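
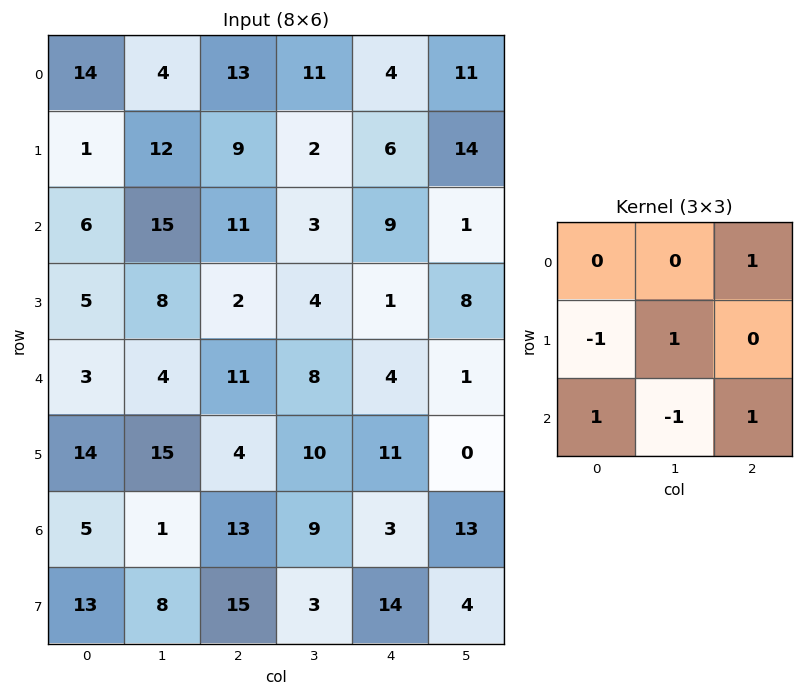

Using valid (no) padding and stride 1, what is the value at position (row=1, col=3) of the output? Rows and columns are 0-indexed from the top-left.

The receptive field on the input at this output position is [2 6 14 / 3 9 1 / 4 1 8]. Elementwise product with the kernel and sum: 14·1 + 3·-1 + 9·1 + 4·1 + 1·-1 + 8·1.

31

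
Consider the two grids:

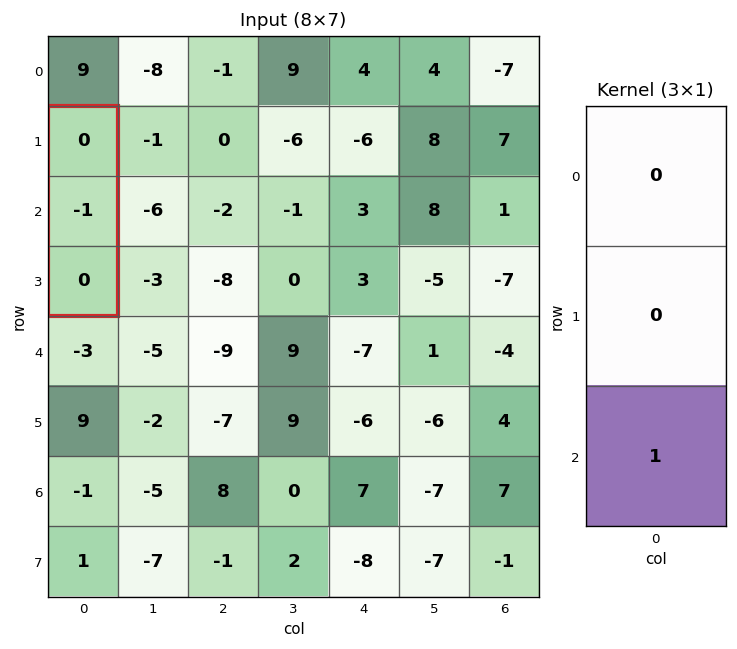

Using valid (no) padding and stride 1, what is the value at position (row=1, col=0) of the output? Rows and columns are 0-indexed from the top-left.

0

The receptive field on the input at this output position is [0 / -1 / 0]. Elementwise product with the kernel and sum: 0·1.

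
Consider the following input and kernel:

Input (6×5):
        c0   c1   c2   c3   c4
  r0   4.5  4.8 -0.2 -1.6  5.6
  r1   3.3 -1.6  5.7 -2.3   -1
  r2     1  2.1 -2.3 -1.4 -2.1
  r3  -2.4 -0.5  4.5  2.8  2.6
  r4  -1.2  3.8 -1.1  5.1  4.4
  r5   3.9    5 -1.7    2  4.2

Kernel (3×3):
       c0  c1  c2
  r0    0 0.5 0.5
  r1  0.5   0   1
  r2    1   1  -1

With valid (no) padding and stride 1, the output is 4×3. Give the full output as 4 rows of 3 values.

15.05 -2.8 2.25
-7.15 2.55 -0.2
6.9 -1.7 2.7
10.9 11.95 2.65

Output[0,0]: The receptive field on the input at this output position is [4.5 4.8 -0.2 / 3.3 -1.6 5.7 / 1 2.1 -2.3]. Elementwise product with the kernel and sum: 4.8·0.5 + -0.2·0.5 + 3.3·0.5 + 5.7·1 + 1·1 + 2.1·1 + -2.3·-1.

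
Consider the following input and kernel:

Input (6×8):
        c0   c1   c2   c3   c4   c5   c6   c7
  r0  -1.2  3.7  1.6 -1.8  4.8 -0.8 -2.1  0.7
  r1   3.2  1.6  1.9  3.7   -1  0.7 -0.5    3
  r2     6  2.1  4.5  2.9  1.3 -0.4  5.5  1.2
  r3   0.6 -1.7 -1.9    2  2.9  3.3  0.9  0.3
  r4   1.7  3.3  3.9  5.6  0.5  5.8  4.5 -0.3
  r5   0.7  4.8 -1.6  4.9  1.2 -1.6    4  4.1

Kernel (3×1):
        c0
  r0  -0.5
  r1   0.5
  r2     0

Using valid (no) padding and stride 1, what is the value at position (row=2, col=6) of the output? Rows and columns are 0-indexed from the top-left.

-2.3

The receptive field on the input at this output position is [5.5 / 0.9 / 4.5]. Elementwise product with the kernel and sum: 5.5·-0.5 + 0.9·0.5.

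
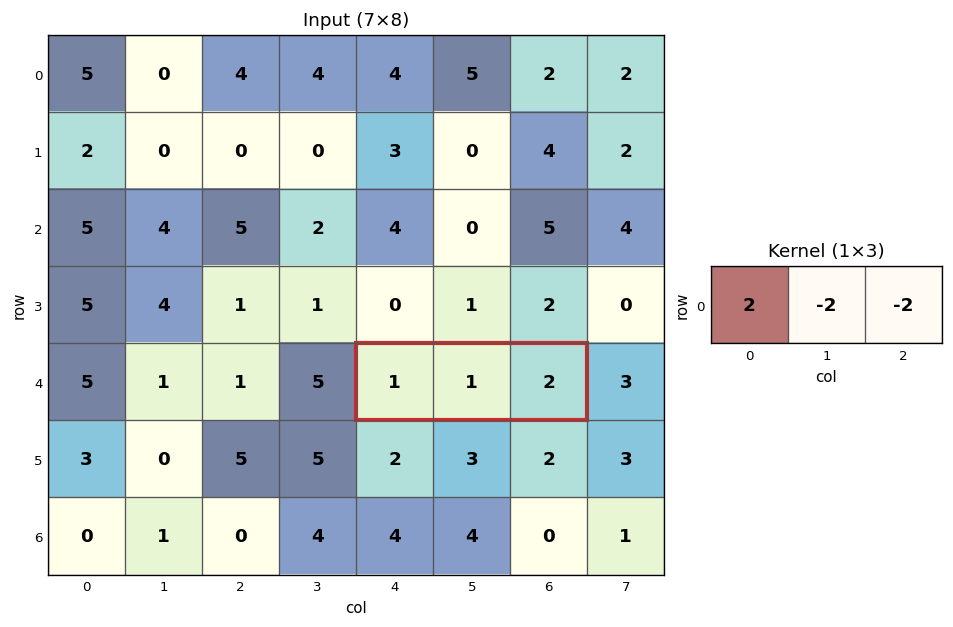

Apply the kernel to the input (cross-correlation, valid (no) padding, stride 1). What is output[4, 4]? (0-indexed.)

-4

The receptive field on the input at this output position is [1 1 2]. Elementwise product with the kernel and sum: 1·2 + 1·-2 + 2·-2.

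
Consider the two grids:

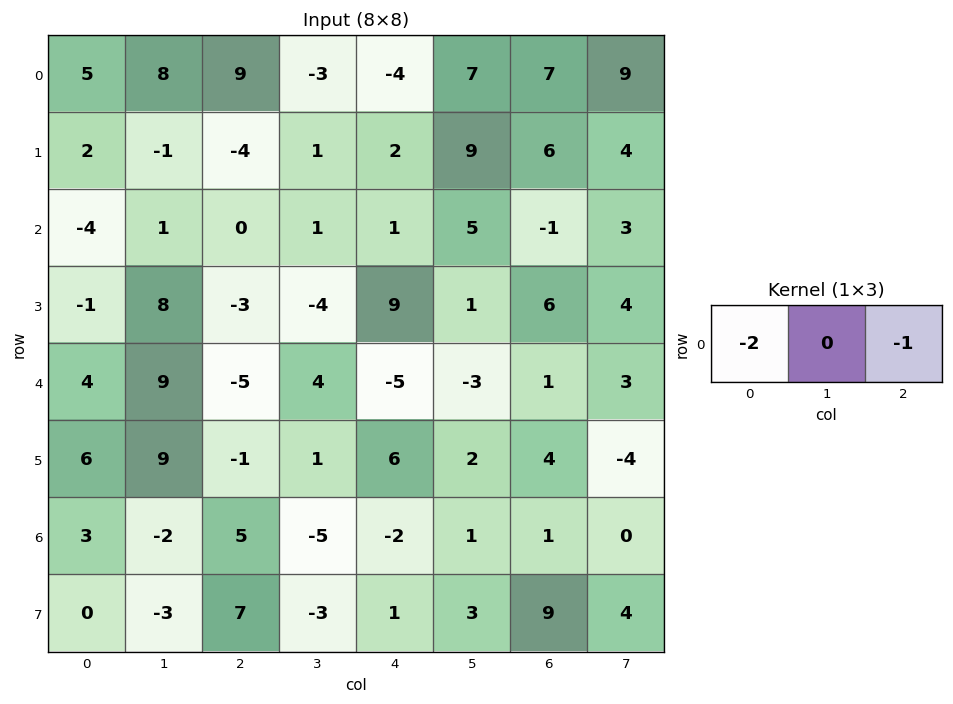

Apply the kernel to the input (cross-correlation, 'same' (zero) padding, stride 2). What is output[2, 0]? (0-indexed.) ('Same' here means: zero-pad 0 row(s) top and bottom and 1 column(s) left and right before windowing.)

The receptive field on the zero-padded input at this output position is [0 4 9]. Elementwise product with the kernel and sum: 0·-2 + 9·-1.

-9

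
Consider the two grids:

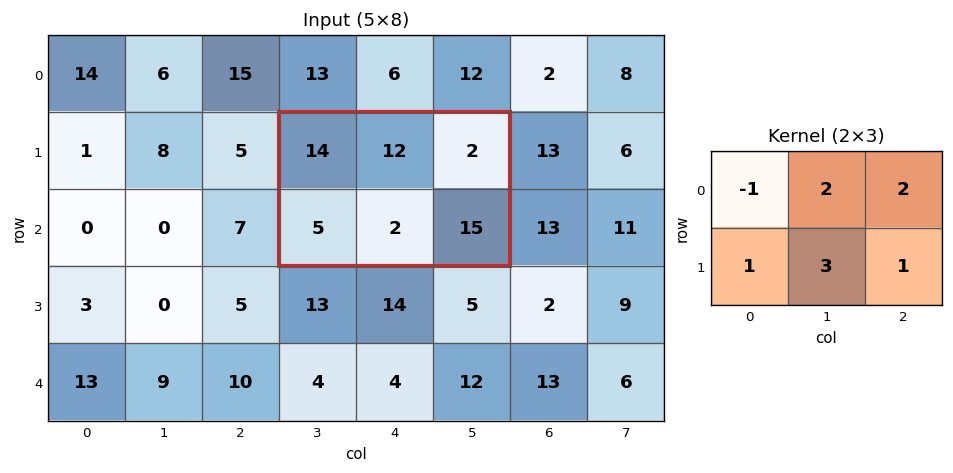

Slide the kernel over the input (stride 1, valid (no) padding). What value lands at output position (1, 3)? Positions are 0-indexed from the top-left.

The receptive field on the input at this output position is [14 12 2 / 5 2 15]. Elementwise product with the kernel and sum: 14·-1 + 12·2 + 2·2 + 5·1 + 2·3 + 15·1.

40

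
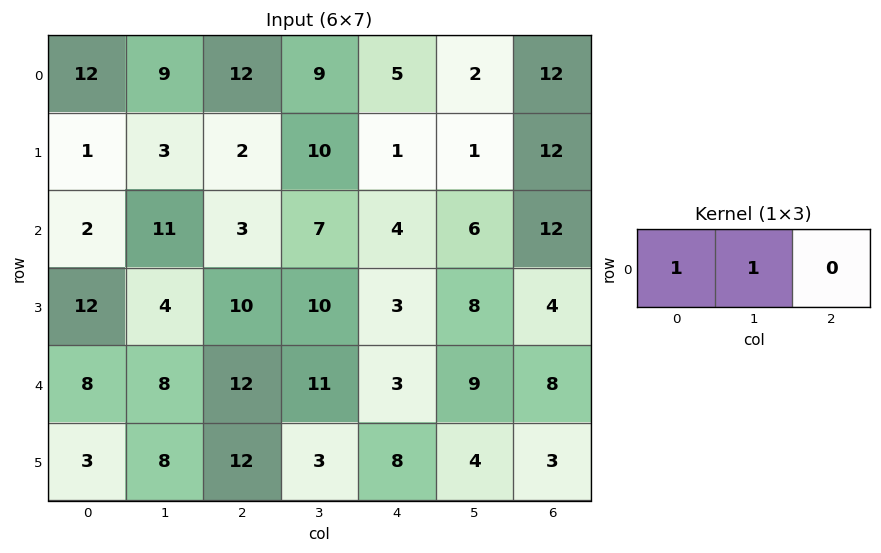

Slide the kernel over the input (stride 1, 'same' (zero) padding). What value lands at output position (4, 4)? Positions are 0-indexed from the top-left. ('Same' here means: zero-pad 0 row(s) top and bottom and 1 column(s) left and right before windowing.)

The receptive field on the zero-padded input at this output position is [11 3 9]. Elementwise product with the kernel and sum: 11·1 + 3·1.

14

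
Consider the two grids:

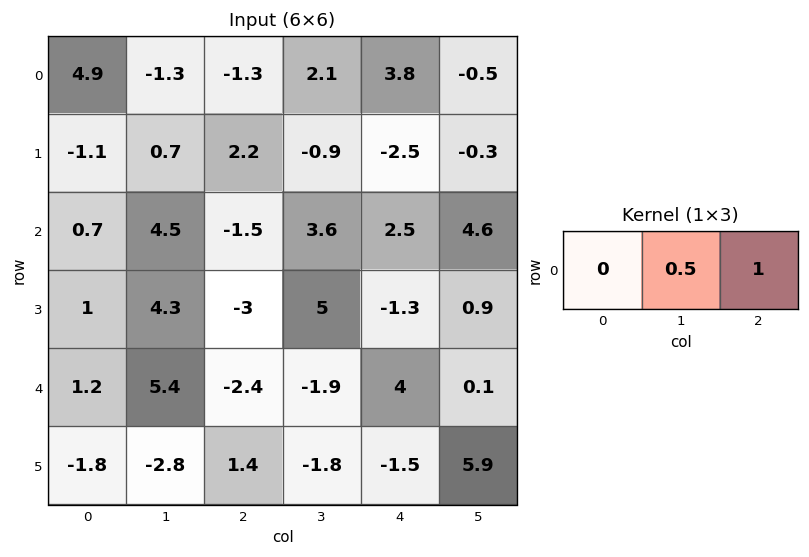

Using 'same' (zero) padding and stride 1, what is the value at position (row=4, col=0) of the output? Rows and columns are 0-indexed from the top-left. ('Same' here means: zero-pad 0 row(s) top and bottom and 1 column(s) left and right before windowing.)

The receptive field on the zero-padded input at this output position is [0 1.2 5.4]. Elementwise product with the kernel and sum: 1.2·0.5 + 5.4·1.

6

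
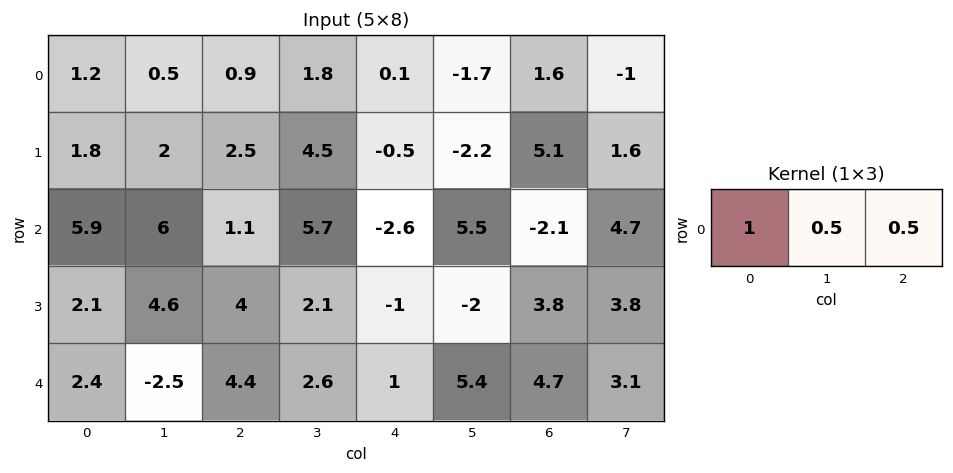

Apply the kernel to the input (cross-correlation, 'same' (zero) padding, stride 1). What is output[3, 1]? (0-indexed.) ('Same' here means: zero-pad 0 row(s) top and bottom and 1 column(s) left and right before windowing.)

6.4

The receptive field on the zero-padded input at this output position is [2.1 4.6 4]. Elementwise product with the kernel and sum: 2.1·1 + 4.6·0.5 + 4·0.5.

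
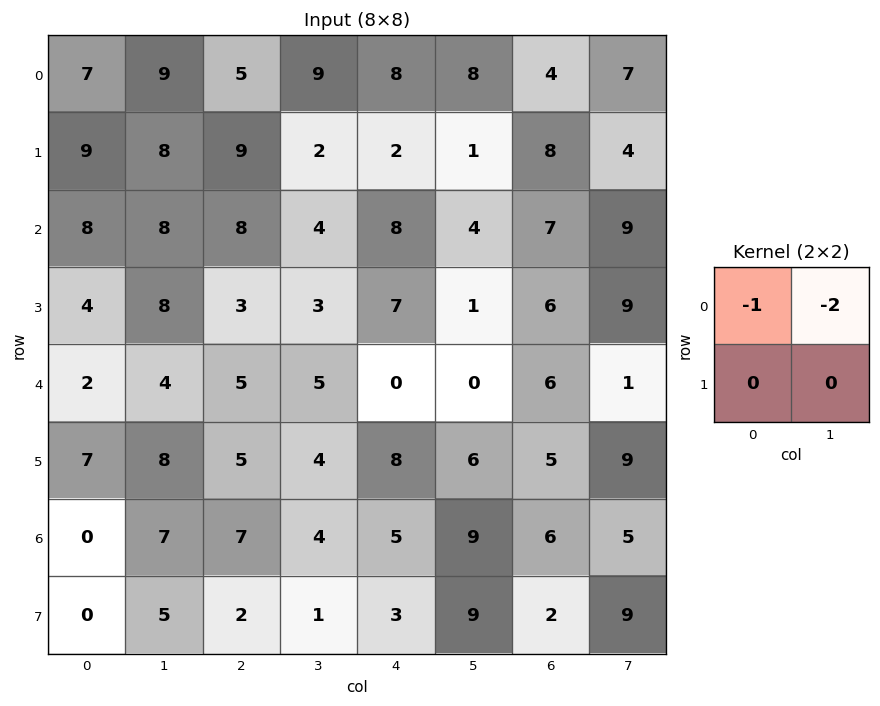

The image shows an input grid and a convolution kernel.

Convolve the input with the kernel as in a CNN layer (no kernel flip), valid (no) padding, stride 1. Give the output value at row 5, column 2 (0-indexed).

-13

The receptive field on the input at this output position is [5 4 / 7 4]. Elementwise product with the kernel and sum: 5·-1 + 4·-2.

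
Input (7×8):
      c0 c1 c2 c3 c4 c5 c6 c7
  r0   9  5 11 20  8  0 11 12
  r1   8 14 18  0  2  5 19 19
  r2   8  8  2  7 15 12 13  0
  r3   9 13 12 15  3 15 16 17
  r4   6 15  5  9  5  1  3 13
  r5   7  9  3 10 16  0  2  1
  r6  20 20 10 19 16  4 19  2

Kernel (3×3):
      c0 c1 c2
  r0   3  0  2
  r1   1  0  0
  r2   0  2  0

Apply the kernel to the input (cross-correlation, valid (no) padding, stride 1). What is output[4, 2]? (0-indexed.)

66

The receptive field on the input at this output position is [5 9 5 / 3 10 16 / 10 19 16]. Elementwise product with the kernel and sum: 5·3 + 5·2 + 3·1 + 19·2.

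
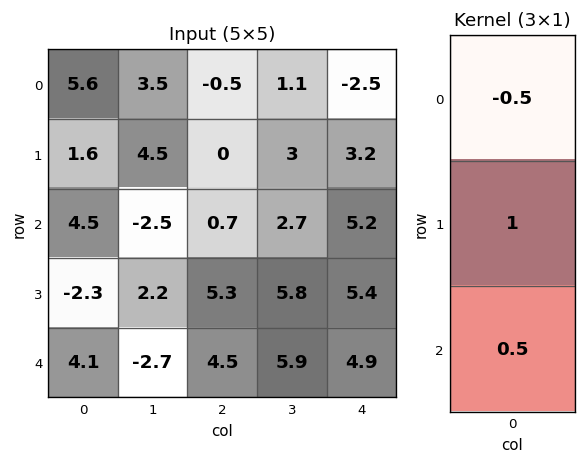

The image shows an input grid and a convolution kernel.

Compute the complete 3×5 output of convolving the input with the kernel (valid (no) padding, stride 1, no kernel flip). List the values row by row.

Output[0,0]: The receptive field on the input at this output position is [5.6 / 1.6 / 4.5]. Elementwise product with the kernel and sum: 5.6·-0.5 + 1.6·1 + 4.5·0.5.

1.05 1.5 0.6 3.8 7.05
2.55 -3.65 3.35 4.1 6.3
-2.5 2.1 7.2 7.4 5.25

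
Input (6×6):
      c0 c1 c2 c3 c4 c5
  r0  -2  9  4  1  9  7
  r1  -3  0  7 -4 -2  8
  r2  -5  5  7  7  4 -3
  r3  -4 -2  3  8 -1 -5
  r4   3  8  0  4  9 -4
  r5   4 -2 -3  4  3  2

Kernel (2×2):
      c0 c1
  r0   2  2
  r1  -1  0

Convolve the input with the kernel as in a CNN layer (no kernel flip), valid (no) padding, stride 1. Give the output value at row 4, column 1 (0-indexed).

The receptive field on the input at this output position is [8 0 / -2 -3]. Elementwise product with the kernel and sum: 8·2 + 0·2 + -2·-1.

18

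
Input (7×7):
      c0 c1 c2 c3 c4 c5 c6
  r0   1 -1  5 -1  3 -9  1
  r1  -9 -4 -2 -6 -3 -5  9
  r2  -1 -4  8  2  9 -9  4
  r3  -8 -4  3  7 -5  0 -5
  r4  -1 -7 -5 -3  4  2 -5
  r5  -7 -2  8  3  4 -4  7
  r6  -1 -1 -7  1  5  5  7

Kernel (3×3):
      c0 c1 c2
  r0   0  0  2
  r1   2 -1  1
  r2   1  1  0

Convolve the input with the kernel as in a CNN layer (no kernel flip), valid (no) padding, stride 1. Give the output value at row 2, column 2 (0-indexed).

The receptive field on the input at this output position is [8 2 9 / 3 7 -5 / -5 -3 4]. Elementwise product with the kernel and sum: 9·2 + 3·2 + 7·-1 + -5·1 + -5·1 + -3·1.

4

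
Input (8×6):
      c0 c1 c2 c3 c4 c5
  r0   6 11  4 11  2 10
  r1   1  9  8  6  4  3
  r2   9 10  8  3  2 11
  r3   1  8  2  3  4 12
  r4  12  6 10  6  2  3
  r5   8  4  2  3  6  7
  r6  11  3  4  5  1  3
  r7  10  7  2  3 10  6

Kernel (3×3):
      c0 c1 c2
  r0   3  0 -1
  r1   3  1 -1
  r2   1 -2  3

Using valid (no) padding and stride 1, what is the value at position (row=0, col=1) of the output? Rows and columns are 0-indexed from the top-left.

The receptive field on the input at this output position is [11 4 11 / 9 8 6 / 10 8 3]. Elementwise product with the kernel and sum: 11·3 + 11·-1 + 9·3 + 8·1 + 6·-1 + 10·1 + 8·-2 + 3·3.

54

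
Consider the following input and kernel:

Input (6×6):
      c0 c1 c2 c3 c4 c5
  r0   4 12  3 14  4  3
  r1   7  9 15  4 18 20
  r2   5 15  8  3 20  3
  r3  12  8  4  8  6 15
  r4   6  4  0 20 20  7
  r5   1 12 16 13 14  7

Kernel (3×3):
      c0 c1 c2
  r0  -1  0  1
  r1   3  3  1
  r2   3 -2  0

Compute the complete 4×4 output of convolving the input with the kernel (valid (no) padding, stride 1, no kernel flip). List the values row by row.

47 107 94 44
96 83 52 100
77 44 14 77
1 36 104 145

Output[0,0]: The receptive field on the input at this output position is [4 12 3 / 7 9 15 / 5 15 8]. Elementwise product with the kernel and sum: 4·-1 + 3·1 + 7·3 + 9·3 + 15·1 + 5·3 + 15·-2.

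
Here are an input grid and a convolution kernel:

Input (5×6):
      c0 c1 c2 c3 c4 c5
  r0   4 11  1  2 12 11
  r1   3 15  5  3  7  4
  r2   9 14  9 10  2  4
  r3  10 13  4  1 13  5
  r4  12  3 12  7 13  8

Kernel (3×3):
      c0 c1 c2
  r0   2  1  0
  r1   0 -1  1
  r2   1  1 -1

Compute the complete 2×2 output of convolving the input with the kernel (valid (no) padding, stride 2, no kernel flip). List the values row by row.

23 25
26 46

Output[0,0]: The receptive field on the input at this output position is [4 11 1 / 3 15 5 / 9 14 9]. Elementwise product with the kernel and sum: 4·2 + 11·1 + 15·-1 + 5·1 + 9·1 + 14·1 + 9·-1.
Output[0,1]: The receptive field on the input at this output position is [1 2 12 / 5 3 7 / 9 10 2]. Elementwise product with the kernel and sum: 1·2 + 2·1 + 3·-1 + 7·1 + 9·1 + 10·1 + 2·-1.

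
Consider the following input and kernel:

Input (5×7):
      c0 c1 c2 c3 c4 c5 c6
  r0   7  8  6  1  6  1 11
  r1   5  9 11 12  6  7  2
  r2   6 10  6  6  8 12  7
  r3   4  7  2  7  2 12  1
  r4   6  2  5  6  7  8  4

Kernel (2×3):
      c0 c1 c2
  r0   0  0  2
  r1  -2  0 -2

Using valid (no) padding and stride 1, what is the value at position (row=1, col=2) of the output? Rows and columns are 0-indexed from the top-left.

The receptive field on the input at this output position is [11 12 6 / 6 6 8]. Elementwise product with the kernel and sum: 6·2 + 6·-2 + 8·-2.

-16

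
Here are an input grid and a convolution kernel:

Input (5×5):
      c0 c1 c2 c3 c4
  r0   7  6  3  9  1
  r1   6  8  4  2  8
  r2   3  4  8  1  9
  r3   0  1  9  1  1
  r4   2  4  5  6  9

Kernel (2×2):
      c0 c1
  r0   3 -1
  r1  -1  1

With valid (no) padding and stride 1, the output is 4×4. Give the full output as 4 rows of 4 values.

Output[0,0]: The receptive field on the input at this output position is [7 6 / 6 8]. Elementwise product with the kernel and sum: 7·3 + 6·-1 + 6·-1 + 8·1.

17 11 -2 32
11 24 3 6
6 12 15 -6
1 -5 27 5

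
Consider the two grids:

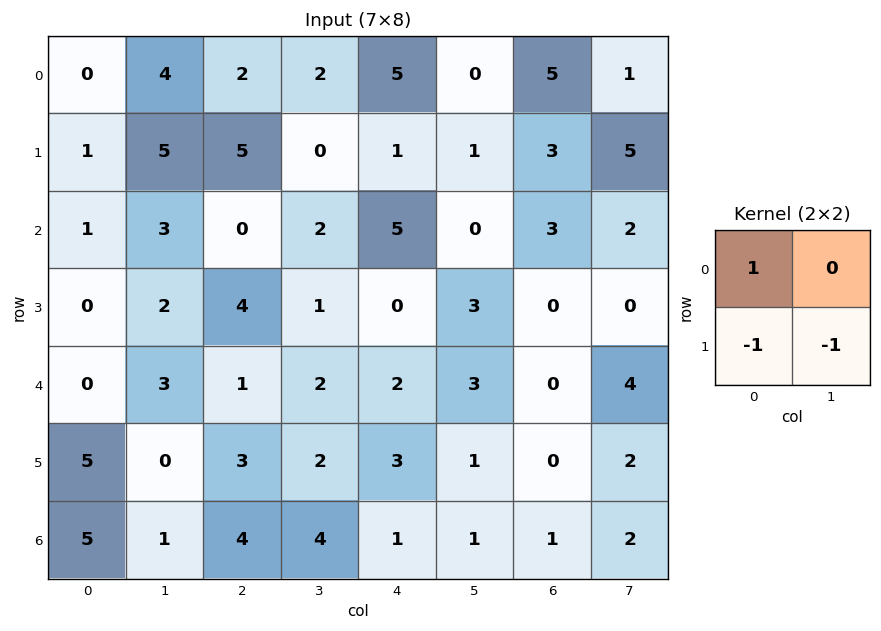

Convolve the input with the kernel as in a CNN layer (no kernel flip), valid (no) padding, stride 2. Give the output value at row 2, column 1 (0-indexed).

The receptive field on the input at this output position is [1 2 / 3 2]. Elementwise product with the kernel and sum: 1·1 + 3·-1 + 2·-1.

-4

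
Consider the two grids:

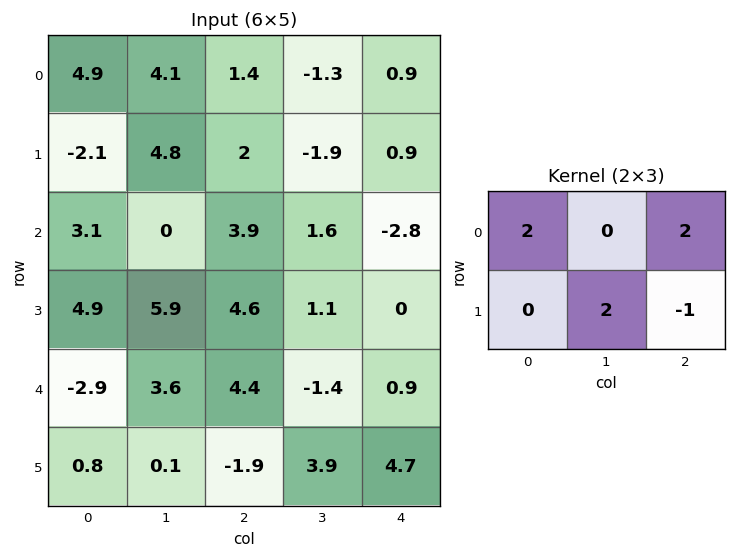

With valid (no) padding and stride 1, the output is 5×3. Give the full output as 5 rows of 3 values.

Output[0,0]: The receptive field on the input at this output position is [4.9 4.1 1.4 / -2.1 4.8 2]. Elementwise product with the kernel and sum: 4.9·2 + 1.4·2 + 4.8·2 + 2·-1.

20.2 11.5 -0.1
-4.1 12 11.8
21.2 11.3 4.4
21.8 24.2 5.5
5.1 -3.3 13.7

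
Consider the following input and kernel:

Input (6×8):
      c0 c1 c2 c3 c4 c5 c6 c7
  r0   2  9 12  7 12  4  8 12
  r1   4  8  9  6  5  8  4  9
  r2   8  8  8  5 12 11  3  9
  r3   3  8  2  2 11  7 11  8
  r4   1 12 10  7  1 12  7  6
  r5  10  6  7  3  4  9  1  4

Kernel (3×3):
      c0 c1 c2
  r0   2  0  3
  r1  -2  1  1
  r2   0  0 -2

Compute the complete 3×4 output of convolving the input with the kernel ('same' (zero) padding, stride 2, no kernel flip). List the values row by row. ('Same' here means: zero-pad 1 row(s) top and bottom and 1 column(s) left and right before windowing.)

-5 -11 -14 -6
24 27 35 17
25 9 6 19

Output[0,0]: The receptive field on the zero-padded input at this output position is [0 0 0 / 0 2 9 / 0 4 8]. Elementwise product with the kernel and sum: 0·2 + 0·3 + 0·-2 + 2·1 + 9·1 + 8·-2.
Output[0,1]: The receptive field on the zero-padded input at this output position is [0 0 0 / 9 12 7 / 8 9 6]. Elementwise product with the kernel and sum: 0·2 + 0·3 + 9·-2 + 12·1 + 7·1 + 6·-2.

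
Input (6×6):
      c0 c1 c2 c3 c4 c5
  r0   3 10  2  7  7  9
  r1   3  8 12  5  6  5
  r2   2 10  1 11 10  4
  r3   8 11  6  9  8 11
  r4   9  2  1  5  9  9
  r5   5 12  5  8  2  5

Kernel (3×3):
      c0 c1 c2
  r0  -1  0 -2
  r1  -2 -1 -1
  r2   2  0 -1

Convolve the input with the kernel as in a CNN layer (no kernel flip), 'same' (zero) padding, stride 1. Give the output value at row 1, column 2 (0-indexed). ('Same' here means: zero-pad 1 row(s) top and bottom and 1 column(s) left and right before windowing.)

The receptive field on the zero-padded input at this output position is [10 2 7 / 8 12 5 / 10 1 11]. Elementwise product with the kernel and sum: 10·-1 + 7·-2 + 8·-2 + 12·-1 + 5·-1 + 10·2 + 11·-1.

-48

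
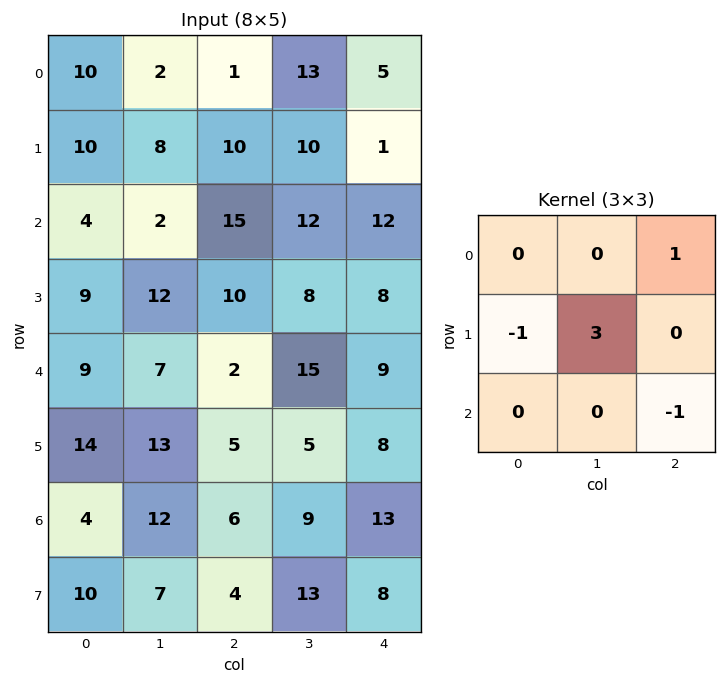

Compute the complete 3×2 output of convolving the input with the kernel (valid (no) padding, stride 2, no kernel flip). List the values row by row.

Output[0,0]: The receptive field on the input at this output position is [10 2 1 / 10 8 10 / 4 2 15]. Elementwise product with the kernel and sum: 1·1 + 10·-1 + 8·3 + 15·-1.

0 13
40 17
21 6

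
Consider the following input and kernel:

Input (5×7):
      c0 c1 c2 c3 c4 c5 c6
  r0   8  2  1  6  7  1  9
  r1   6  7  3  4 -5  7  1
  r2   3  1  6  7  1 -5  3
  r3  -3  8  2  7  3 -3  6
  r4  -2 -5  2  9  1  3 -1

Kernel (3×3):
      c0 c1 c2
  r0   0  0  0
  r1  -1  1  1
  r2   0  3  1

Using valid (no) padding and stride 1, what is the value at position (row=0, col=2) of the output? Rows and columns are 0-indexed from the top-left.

The receptive field on the input at this output position is [1 6 7 / 3 4 -5 / 6 7 1]. Elementwise product with the kernel and sum: 3·-1 + 4·1 + -5·1 + 7·3 + 1·1.

18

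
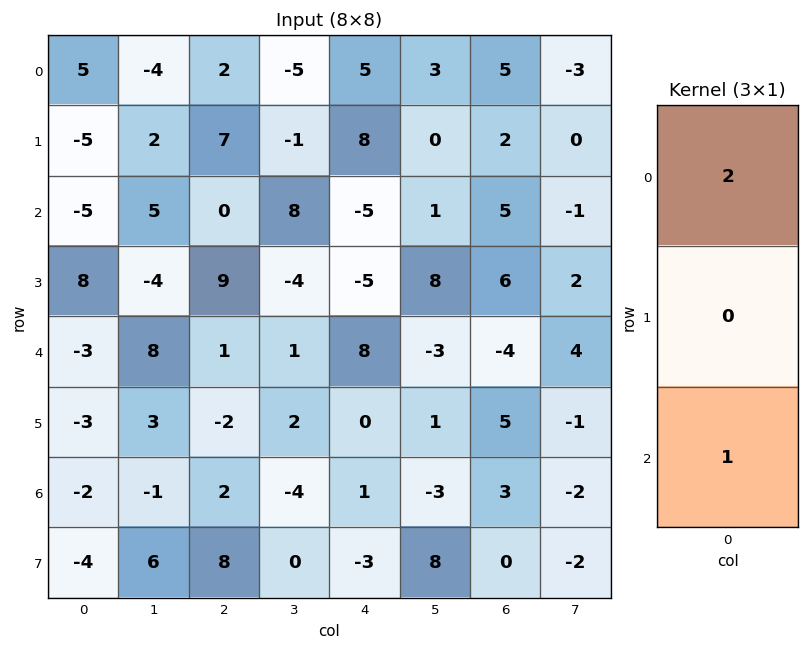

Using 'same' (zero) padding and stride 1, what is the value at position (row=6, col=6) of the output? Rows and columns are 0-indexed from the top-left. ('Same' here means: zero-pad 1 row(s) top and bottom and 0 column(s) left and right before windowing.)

10

The receptive field on the zero-padded input at this output position is [5 / 3 / 0]. Elementwise product with the kernel and sum: 5·2 + 0·1.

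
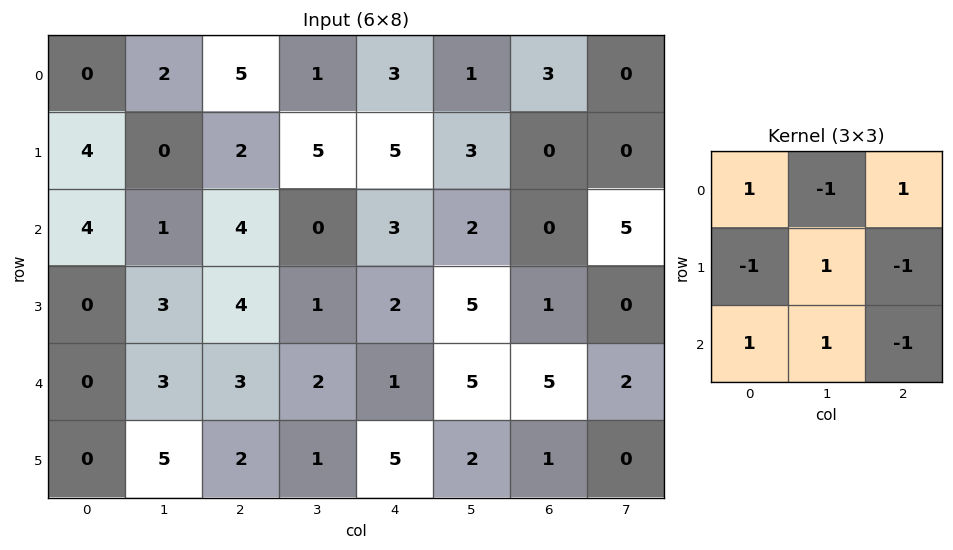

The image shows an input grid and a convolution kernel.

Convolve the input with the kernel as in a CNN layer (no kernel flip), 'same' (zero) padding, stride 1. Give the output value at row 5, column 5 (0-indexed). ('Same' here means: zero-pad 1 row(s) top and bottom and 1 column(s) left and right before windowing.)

-3

The receptive field on the zero-padded input at this output position is [1 5 5 / 5 2 1 / 0 0 0]. Elementwise product with the kernel and sum: 1·1 + 5·-1 + 5·1 + 5·-1 + 2·1 + 1·-1 + 0·1 + 0·1 + 0·-1.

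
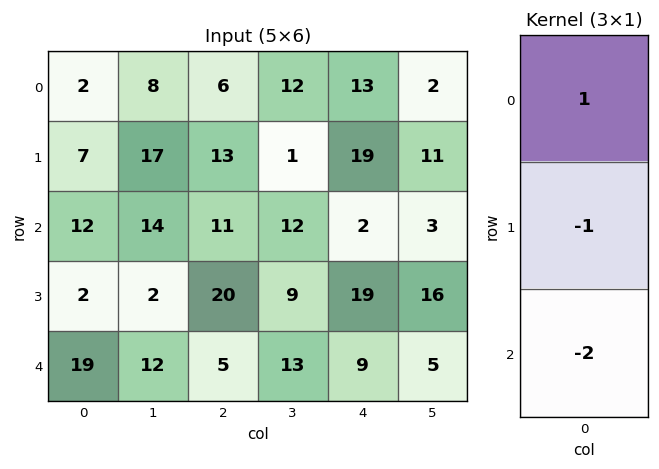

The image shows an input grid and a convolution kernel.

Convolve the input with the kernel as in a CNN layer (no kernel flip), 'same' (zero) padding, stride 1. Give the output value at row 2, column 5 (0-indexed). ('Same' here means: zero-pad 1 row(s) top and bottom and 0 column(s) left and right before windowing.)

-24

The receptive field on the zero-padded input at this output position is [11 / 3 / 16]. Elementwise product with the kernel and sum: 11·1 + 3·-1 + 16·-2.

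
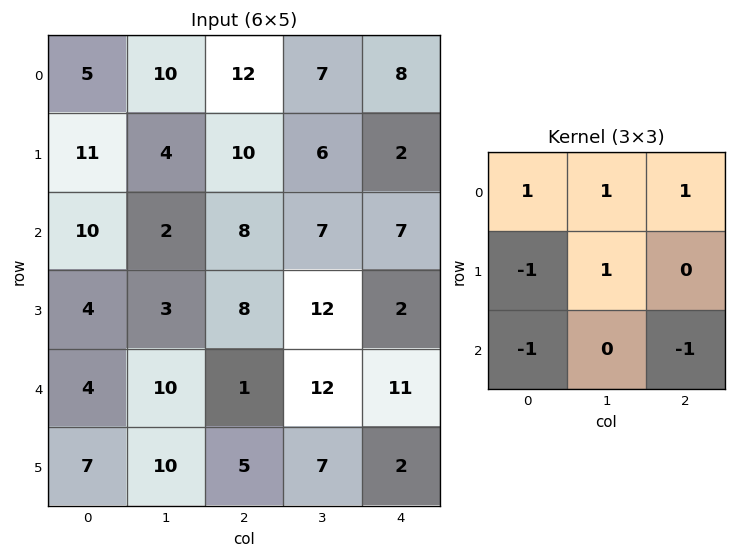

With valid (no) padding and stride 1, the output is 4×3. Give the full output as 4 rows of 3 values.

Output[0,0]: The receptive field on the input at this output position is [5 10 12 / 11 4 10 / 10 2 8]. Elementwise product with the kernel and sum: 5·1 + 10·1 + 12·1 + 11·-1 + 4·1 + 10·-1 + 8·-1.

2 26 8
5 11 7
14 0 14
9 -3 26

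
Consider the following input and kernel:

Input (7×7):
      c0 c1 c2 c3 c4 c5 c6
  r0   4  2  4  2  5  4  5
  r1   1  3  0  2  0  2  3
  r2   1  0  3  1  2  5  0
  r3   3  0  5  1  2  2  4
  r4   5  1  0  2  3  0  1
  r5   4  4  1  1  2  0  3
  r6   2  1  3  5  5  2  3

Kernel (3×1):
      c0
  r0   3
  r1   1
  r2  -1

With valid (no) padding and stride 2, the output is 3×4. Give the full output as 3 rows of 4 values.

12 9 13 18
1 14 5 3
17 -2 6 3

Output[0,0]: The receptive field on the input at this output position is [4 / 1 / 1]. Elementwise product with the kernel and sum: 4·3 + 1·1 + 1·-1.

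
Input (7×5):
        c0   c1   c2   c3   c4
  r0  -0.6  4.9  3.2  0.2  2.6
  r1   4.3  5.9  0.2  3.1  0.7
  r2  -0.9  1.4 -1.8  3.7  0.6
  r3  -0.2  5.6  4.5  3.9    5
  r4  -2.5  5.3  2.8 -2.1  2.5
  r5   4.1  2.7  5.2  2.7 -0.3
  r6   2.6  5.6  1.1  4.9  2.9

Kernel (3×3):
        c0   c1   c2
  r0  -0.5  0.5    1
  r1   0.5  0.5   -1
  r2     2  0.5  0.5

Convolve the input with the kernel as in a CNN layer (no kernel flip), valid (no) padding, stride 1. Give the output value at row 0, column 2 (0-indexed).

0.6

The receptive field on the input at this output position is [3.2 0.2 2.6 / 0.2 3.1 0.7 / -1.8 3.7 0.6]. Elementwise product with the kernel and sum: 3.2·-0.5 + 0.2·0.5 + 2.6·1 + 0.2·0.5 + 3.1·0.5 + 0.7·-1 + -1.8·2 + 3.7·0.5 + 0.6·0.5.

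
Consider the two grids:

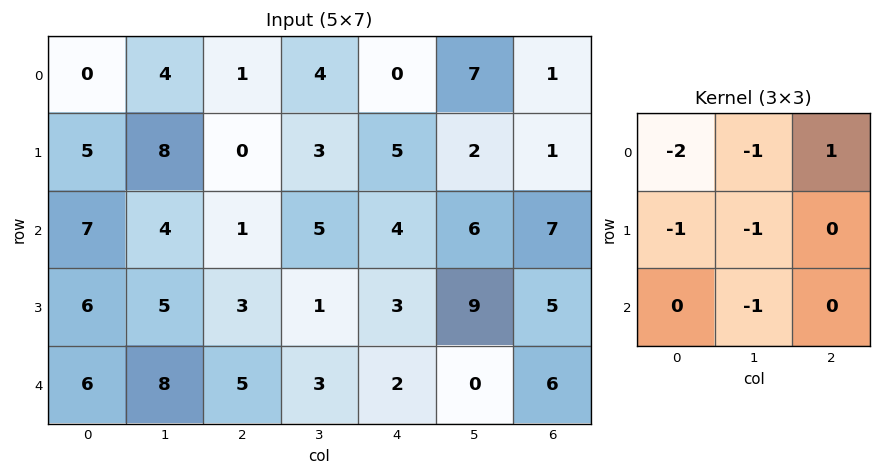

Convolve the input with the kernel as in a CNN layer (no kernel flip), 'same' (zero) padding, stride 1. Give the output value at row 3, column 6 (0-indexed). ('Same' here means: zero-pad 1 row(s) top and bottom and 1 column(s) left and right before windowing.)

-39

The receptive field on the zero-padded input at this output position is [6 7 0 / 9 5 0 / 0 6 0]. Elementwise product with the kernel and sum: 6·-2 + 7·-1 + 0·1 + 9·-1 + 5·-1 + 6·-1.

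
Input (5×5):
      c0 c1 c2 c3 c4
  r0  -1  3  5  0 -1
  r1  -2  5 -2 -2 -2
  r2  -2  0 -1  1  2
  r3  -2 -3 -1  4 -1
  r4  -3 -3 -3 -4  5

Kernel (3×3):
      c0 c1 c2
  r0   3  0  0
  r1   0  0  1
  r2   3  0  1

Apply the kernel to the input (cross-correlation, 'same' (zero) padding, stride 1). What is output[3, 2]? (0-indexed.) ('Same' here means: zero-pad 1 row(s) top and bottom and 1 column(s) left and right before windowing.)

The receptive field on the zero-padded input at this output position is [0 -1 1 / -3 -1 4 / -3 -3 -4]. Elementwise product with the kernel and sum: 0·3 + 4·1 + -3·3 + -4·1.

-9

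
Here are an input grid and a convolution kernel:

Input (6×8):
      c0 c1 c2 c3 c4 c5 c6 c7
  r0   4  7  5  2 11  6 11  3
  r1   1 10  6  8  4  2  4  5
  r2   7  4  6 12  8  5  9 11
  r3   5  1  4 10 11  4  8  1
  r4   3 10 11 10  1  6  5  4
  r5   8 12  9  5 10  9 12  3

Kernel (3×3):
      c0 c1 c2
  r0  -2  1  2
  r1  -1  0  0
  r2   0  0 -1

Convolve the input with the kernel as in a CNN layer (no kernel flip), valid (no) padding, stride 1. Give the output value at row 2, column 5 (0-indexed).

13

The receptive field on the input at this output position is [5 9 11 / 4 8 1 / 6 5 4]. Elementwise product with the kernel and sum: 5·-2 + 9·1 + 11·2 + 4·-1 + 4·-1.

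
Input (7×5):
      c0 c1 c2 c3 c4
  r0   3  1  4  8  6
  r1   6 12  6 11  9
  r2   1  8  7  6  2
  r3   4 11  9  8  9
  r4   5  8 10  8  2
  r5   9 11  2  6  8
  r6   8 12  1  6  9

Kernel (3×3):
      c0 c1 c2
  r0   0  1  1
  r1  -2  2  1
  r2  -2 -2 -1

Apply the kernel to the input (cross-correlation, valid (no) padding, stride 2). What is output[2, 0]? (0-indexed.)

-17

The receptive field on the input at this output position is [5 8 10 / 9 11 2 / 8 12 1]. Elementwise product with the kernel and sum: 8·1 + 10·1 + 9·-2 + 11·2 + 2·1 + 8·-2 + 12·-2 + 1·-1.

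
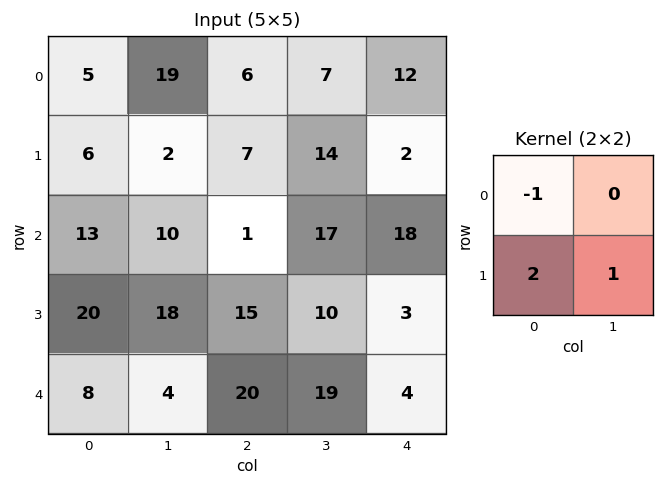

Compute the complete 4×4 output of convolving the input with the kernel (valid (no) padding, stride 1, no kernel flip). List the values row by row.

9 -8 22 23
30 19 12 38
45 41 39 6
0 10 44 32

Output[0,0]: The receptive field on the input at this output position is [5 19 / 6 2]. Elementwise product with the kernel and sum: 5·-1 + 6·2 + 2·1.
Output[0,1]: The receptive field on the input at this output position is [19 6 / 2 7]. Elementwise product with the kernel and sum: 19·-1 + 2·2 + 7·1.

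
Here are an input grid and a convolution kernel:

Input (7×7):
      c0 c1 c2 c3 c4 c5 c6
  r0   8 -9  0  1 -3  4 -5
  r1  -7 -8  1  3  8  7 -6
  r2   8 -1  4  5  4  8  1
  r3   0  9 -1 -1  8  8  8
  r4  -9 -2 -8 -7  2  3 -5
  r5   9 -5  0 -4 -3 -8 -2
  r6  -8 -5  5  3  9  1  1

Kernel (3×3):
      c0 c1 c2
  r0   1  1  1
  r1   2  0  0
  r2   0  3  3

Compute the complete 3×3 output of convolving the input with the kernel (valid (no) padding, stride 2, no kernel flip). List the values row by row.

-6 27 39
-19 -4 23
-1 23 0

Output[0,0]: The receptive field on the input at this output position is [8 -9 0 / -7 -8 1 / 8 -1 4]. Elementwise product with the kernel and sum: 8·1 + -9·1 + 0·1 + -7·2 + -1·3 + 4·3.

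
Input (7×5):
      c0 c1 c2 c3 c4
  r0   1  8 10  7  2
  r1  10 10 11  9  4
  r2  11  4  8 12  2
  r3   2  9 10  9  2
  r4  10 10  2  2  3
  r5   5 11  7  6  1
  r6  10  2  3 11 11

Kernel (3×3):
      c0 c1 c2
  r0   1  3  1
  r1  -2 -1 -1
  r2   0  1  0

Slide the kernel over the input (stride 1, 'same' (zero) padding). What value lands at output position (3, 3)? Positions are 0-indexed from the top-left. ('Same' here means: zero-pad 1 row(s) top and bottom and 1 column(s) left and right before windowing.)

The receptive field on the zero-padded input at this output position is [8 12 2 / 10 9 2 / 2 2 3]. Elementwise product with the kernel and sum: 8·1 + 12·3 + 2·1 + 10·-2 + 9·-1 + 2·-1 + 2·1.

17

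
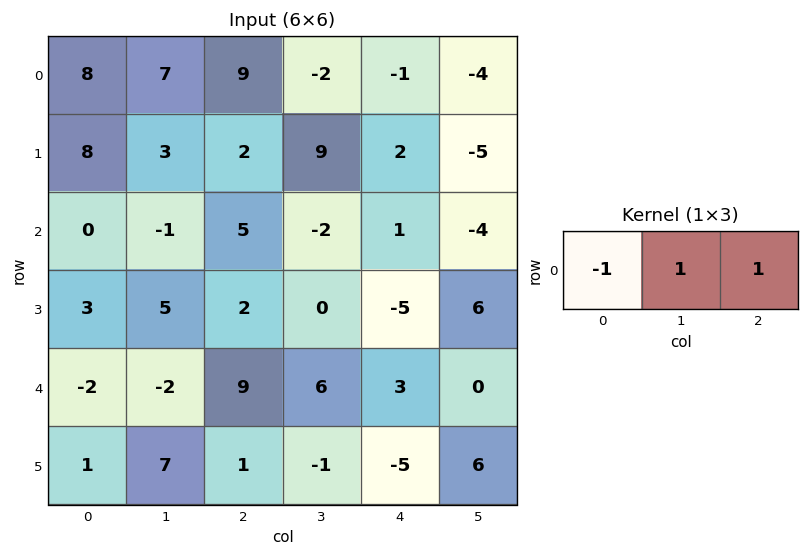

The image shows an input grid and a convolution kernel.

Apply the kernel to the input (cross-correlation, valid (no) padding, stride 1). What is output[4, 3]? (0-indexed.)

-3

The receptive field on the input at this output position is [6 3 0]. Elementwise product with the kernel and sum: 6·-1 + 3·1 + 0·1.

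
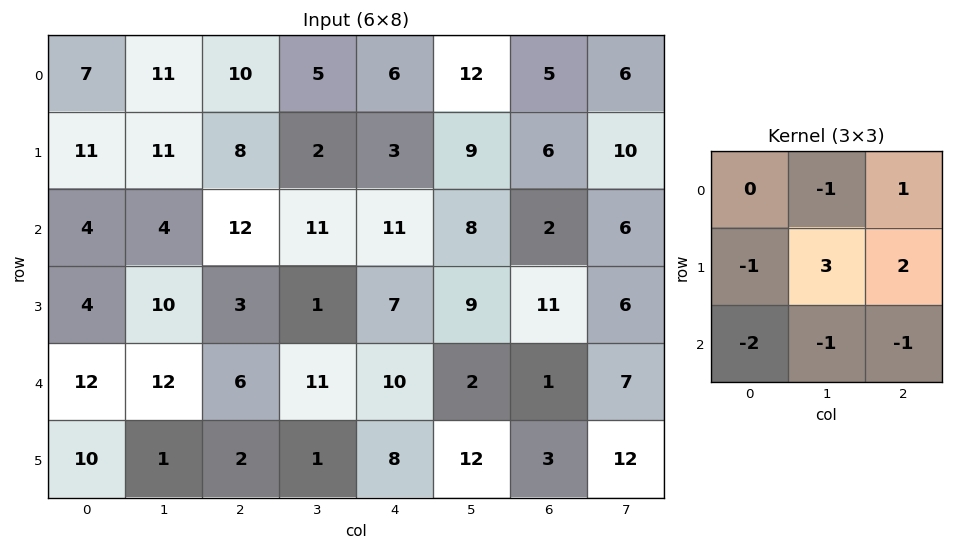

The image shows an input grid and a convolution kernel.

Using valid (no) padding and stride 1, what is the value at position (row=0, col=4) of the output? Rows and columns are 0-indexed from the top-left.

The receptive field on the input at this output position is [6 12 5 / 3 9 6 / 11 8 2]. Elementwise product with the kernel and sum: 12·-1 + 5·1 + 3·-1 + 9·3 + 6·2 + 11·-2 + 8·-1 + 2·-1.

-3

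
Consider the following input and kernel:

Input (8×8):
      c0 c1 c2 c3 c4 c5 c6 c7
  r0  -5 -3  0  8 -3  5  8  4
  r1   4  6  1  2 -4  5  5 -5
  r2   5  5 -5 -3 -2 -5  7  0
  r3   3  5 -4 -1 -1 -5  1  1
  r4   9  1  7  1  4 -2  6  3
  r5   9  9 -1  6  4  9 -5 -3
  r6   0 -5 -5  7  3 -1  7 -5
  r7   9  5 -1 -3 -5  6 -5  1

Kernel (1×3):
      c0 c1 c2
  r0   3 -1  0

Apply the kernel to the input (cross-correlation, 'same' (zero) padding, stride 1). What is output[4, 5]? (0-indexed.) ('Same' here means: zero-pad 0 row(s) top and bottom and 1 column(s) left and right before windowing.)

14

The receptive field on the zero-padded input at this output position is [4 -2 6]. Elementwise product with the kernel and sum: 4·3 + -2·-1.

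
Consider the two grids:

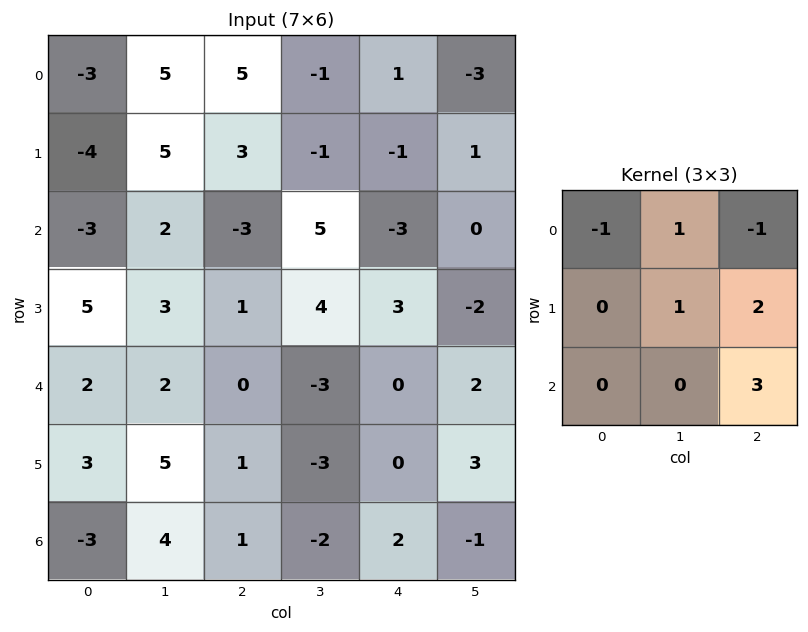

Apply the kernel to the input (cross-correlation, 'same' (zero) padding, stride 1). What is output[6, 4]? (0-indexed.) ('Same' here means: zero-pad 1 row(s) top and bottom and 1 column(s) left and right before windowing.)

The receptive field on the zero-padded input at this output position is [-3 0 3 / -2 2 -1 / 0 0 0]. Elementwise product with the kernel and sum: -3·-1 + 0·1 + 3·-1 + 2·1 + -1·2 + 0·3.

0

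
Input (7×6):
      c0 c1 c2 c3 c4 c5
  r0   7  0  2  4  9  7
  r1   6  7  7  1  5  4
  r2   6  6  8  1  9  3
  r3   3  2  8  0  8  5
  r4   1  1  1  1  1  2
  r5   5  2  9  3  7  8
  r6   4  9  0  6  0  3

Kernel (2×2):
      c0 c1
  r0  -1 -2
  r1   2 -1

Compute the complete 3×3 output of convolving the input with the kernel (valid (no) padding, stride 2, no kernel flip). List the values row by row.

-2 3 -17
-14 6 -4
5 12 1

Output[0,0]: The receptive field on the input at this output position is [7 0 / 6 7]. Elementwise product with the kernel and sum: 7·-1 + 0·-2 + 6·2 + 7·-1.
Output[0,1]: The receptive field on the input at this output position is [2 4 / 7 1]. Elementwise product with the kernel and sum: 2·-1 + 4·-2 + 7·2 + 1·-1.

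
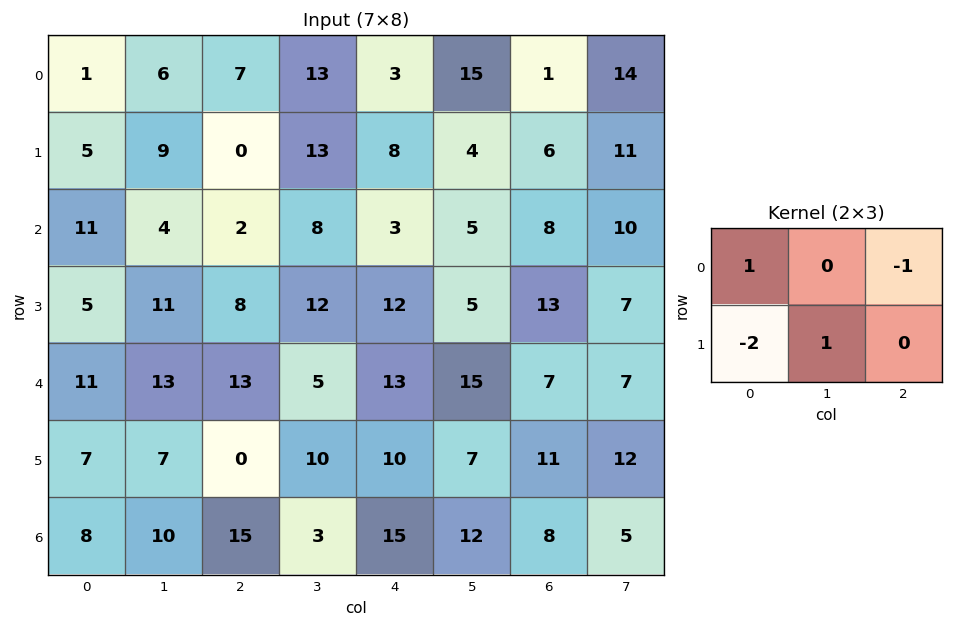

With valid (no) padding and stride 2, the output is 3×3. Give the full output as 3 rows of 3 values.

Output[0,0]: The receptive field on the input at this output position is [1 6 7 / 5 9 0]. Elementwise product with the kernel and sum: 1·1 + 7·-1 + 5·-2 + 9·1.
Output[0,1]: The receptive field on the input at this output position is [7 13 3 / 0 13 8]. Elementwise product with the kernel and sum: 7·1 + 3·-1 + 0·-2 + 13·1.

-7 17 -10
10 -5 -24
-9 10 -7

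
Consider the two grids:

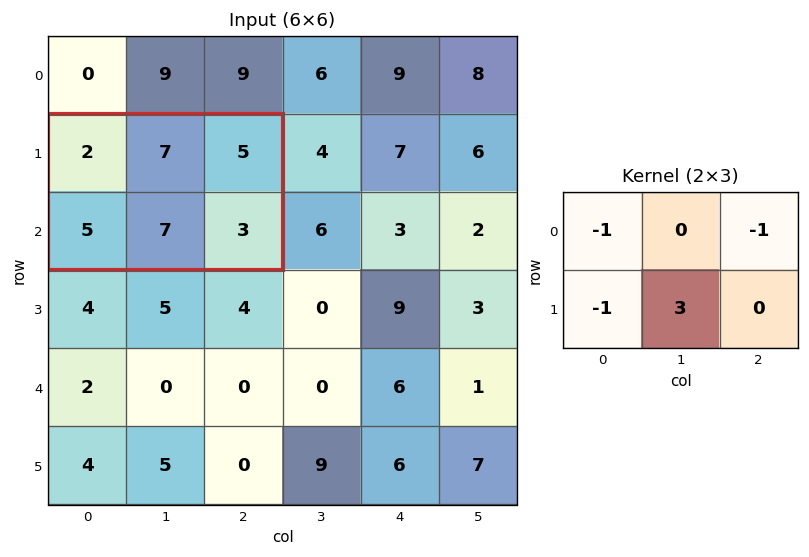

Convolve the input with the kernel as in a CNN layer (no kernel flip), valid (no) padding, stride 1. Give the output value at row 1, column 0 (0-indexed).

9

The receptive field on the input at this output position is [2 7 5 / 5 7 3]. Elementwise product with the kernel and sum: 2·-1 + 5·-1 + 5·-1 + 7·3.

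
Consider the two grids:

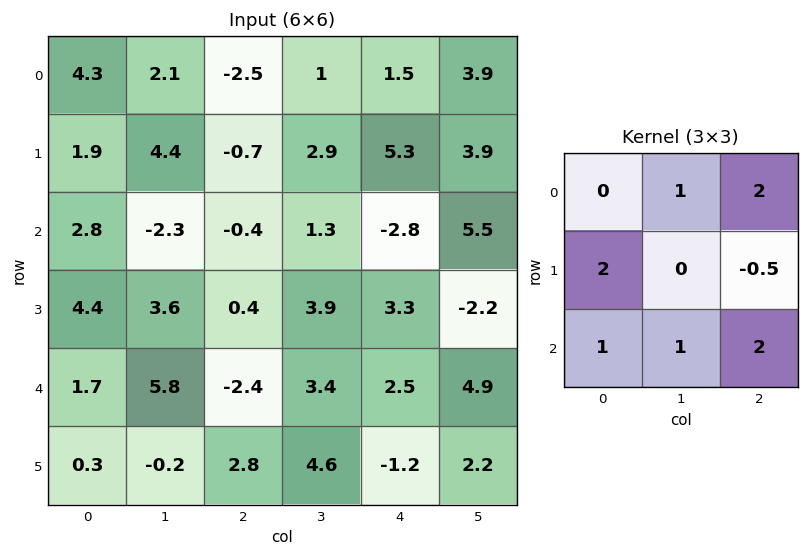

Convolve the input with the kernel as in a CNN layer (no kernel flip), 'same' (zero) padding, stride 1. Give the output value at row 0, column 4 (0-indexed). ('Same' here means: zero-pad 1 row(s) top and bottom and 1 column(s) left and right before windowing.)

16.05

The receptive field on the zero-padded input at this output position is [0 0 0 / 1 1.5 3.9 / 2.9 5.3 3.9]. Elementwise product with the kernel and sum: 0·1 + 0·2 + 1·2 + 3.9·-0.5 + 2.9·1 + 5.3·1 + 3.9·2.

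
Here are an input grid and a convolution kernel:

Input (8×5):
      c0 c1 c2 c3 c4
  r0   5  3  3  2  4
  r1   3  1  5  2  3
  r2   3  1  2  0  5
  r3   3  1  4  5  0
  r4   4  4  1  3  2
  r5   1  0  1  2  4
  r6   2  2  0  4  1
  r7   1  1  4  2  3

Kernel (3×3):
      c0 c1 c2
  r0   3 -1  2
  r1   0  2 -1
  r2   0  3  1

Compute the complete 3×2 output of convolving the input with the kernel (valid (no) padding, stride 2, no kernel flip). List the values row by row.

20 21
23 37
15 17

Output[0,0]: The receptive field on the input at this output position is [5 3 3 / 3 1 5 / 3 1 2]. Elementwise product with the kernel and sum: 5·3 + 3·-1 + 3·2 + 1·2 + 5·-1 + 1·3 + 2·1.
Output[0,1]: The receptive field on the input at this output position is [3 2 4 / 5 2 3 / 2 0 5]. Elementwise product with the kernel and sum: 3·3 + 2·-1 + 4·2 + 2·2 + 3·-1 + 0·3 + 5·1.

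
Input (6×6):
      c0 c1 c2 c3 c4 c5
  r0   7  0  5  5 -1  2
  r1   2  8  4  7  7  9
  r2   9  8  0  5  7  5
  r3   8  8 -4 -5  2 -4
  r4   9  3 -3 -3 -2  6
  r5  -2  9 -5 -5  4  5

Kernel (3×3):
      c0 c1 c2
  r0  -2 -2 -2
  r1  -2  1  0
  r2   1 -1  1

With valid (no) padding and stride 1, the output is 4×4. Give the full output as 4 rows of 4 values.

Output[0,0]: The receptive field on the input at this output position is [7 0 5 / 2 8 4 / 9 8 0]. Elementwise product with the kernel and sum: 7·-2 + 0·-2 + 5·-2 + 2·-2 + 8·1 + 9·1 + 8·-1 + 0·1.
Output[0,1]: The receptive field on the input at this output position is [0 5 5 / 8 4 7 / 8 0 5]. Elementwise product with the kernel and sum: 0·-2 + 5·-2 + 5·-2 + 8·-2 + 4·1 + 8·1 + 0·-1 + 5·1.

-19 -19 -17 -16
-42 -47 -28 -60
-39 -43 -23 -17
-55 2 21 14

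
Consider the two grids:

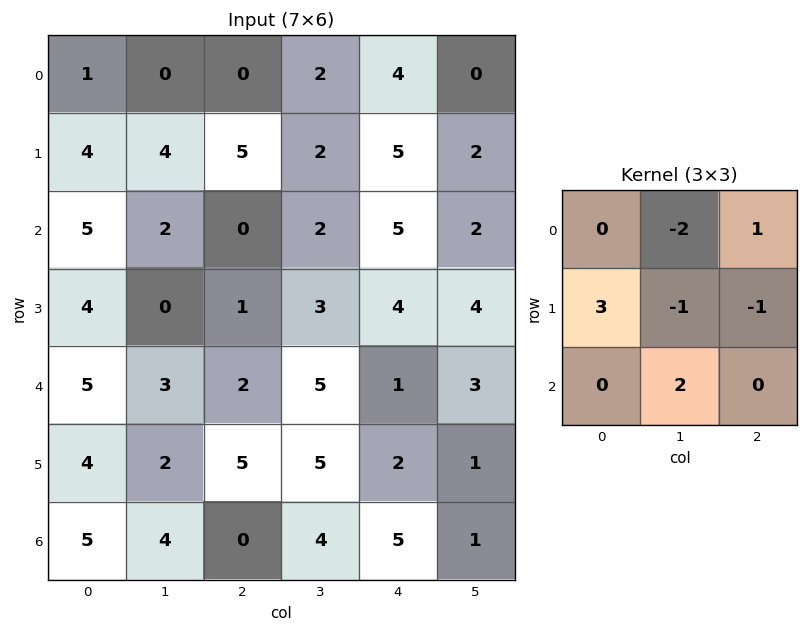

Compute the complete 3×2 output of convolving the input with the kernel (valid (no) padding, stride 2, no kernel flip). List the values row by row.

Output[0,0]: The receptive field on the input at this output position is [1 0 0 / 4 4 5 / 5 2 0]. Elementwise product with the kernel and sum: 0·-2 + 0·1 + 4·3 + 4·-1 + 5·-1 + 2·2.

7 12
13 7
9 7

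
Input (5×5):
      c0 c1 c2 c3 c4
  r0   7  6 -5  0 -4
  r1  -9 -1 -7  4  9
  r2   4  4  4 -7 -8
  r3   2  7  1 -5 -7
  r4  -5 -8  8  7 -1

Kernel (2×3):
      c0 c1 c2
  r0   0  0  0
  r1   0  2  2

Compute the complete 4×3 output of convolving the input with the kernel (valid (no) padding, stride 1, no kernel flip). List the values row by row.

Output[0,0]: The receptive field on the input at this output position is [7 6 -5 / -9 -1 -7]. Elementwise product with the kernel and sum: -1·2 + -7·2.

-16 -6 26
16 -6 -30
16 -8 -24
0 30 12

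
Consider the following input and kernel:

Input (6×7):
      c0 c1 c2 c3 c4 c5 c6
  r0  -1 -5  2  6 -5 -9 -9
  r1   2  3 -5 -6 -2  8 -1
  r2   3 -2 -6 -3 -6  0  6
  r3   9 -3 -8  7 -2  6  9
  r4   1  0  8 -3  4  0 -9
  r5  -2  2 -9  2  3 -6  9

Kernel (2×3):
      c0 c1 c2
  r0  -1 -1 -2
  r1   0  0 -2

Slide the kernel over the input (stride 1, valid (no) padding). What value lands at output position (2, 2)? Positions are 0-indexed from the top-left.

The receptive field on the input at this output position is [-6 -3 -6 / -8 7 -2]. Elementwise product with the kernel and sum: -6·-1 + -3·-1 + -6·-2 + -2·-2.

25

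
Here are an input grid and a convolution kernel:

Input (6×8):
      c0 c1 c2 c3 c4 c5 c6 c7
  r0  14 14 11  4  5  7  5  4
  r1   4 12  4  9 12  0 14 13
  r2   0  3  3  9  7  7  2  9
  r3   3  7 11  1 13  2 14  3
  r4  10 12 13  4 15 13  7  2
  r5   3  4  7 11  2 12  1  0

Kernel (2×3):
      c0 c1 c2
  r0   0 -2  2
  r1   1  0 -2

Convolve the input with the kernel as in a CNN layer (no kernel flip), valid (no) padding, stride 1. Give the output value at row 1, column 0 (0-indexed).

The receptive field on the input at this output position is [4 12 4 / 0 3 3]. Elementwise product with the kernel and sum: 12·-2 + 4·2 + 0·1 + 3·-2.

-22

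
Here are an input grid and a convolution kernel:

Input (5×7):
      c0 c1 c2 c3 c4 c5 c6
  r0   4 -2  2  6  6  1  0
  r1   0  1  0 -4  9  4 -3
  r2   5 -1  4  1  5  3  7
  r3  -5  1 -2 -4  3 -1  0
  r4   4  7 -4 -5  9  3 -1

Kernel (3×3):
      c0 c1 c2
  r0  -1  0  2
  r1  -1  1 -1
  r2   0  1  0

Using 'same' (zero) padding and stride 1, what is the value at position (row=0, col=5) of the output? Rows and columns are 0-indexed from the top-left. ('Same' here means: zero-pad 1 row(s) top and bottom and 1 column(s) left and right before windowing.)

The receptive field on the zero-padded input at this output position is [0 0 0 / 6 1 0 / 9 4 -3]. Elementwise product with the kernel and sum: 0·-1 + 0·2 + 6·-1 + 1·1 + 0·-1 + 4·1.

-1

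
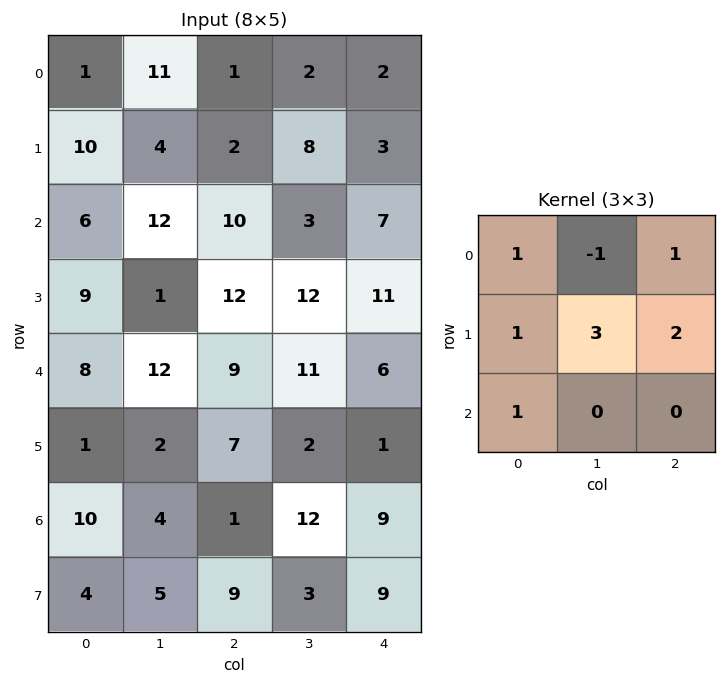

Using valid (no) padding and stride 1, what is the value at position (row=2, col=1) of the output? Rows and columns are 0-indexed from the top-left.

78

The receptive field on the input at this output position is [12 10 3 / 1 12 12 / 12 9 11]. Elementwise product with the kernel and sum: 12·1 + 10·-1 + 3·1 + 1·1 + 12·3 + 12·2 + 12·1.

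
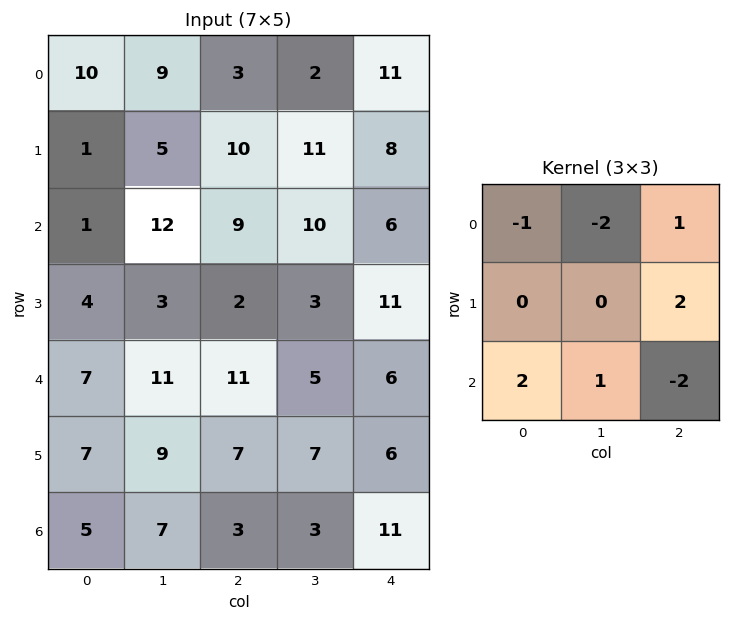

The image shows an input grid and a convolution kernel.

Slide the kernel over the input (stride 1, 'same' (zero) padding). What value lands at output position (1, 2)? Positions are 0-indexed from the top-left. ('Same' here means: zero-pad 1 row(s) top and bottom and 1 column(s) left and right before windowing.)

The receptive field on the zero-padded input at this output position is [9 3 2 / 5 10 11 / 12 9 10]. Elementwise product with the kernel and sum: 9·-1 + 3·-2 + 2·1 + 11·2 + 12·2 + 9·1 + 10·-2.

22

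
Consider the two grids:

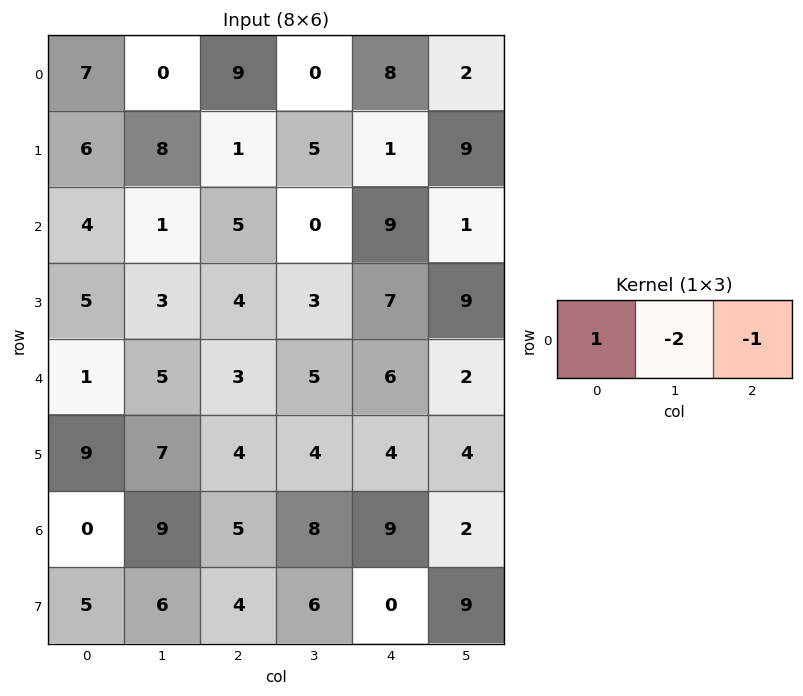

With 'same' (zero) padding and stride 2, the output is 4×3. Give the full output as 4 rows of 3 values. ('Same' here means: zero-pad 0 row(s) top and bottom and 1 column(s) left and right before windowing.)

-14 -18 -18
-9 -9 -19
-7 -6 -9
-9 -9 -12

Output[0,0]: The receptive field on the zero-padded input at this output position is [0 7 0]. Elementwise product with the kernel and sum: 0·1 + 7·-2 + 0·-1.
Output[0,1]: The receptive field on the zero-padded input at this output position is [0 9 0]. Elementwise product with the kernel and sum: 0·1 + 9·-2 + 0·-1.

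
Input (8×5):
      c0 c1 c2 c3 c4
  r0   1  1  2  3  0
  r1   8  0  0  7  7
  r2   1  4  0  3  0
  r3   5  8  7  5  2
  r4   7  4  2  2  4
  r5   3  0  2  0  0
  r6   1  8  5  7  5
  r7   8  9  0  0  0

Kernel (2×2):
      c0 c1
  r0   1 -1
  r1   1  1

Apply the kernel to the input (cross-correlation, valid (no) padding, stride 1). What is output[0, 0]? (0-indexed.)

The receptive field on the input at this output position is [1 1 / 8 0]. Elementwise product with the kernel and sum: 1·1 + 1·-1 + 8·1 + 0·1.

8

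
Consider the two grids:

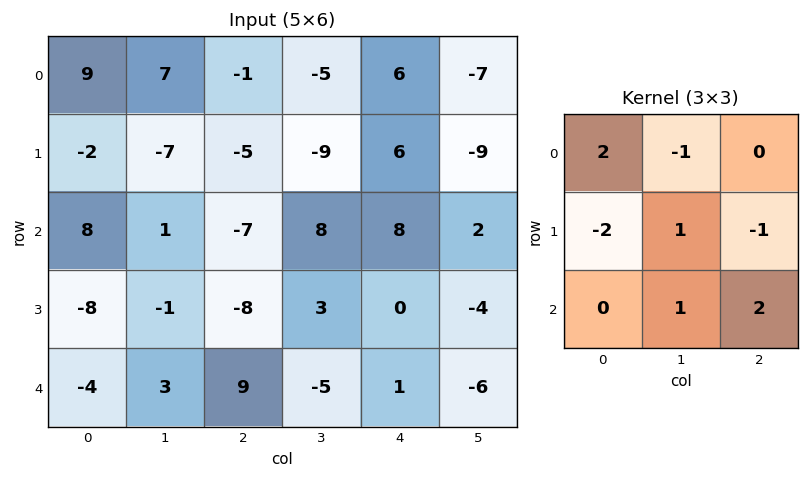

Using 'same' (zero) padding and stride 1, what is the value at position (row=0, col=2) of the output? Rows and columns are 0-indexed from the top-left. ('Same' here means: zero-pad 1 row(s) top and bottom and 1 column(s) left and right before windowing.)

The receptive field on the zero-padded input at this output position is [0 0 0 / 7 -1 -5 / -7 -5 -9]. Elementwise product with the kernel and sum: 0·2 + 0·-1 + 7·-2 + -1·1 + -5·-1 + -5·1 + -9·2.

-33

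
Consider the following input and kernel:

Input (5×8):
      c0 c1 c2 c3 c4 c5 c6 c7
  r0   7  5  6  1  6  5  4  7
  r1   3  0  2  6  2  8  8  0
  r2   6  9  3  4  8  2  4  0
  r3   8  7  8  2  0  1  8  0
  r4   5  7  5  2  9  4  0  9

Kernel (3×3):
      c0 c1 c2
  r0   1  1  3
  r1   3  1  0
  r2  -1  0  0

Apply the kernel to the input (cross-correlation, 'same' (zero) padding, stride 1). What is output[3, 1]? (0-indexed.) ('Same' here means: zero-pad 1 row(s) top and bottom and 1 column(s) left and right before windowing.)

The receptive field on the zero-padded input at this output position is [6 9 3 / 8 7 8 / 5 7 5]. Elementwise product with the kernel and sum: 6·1 + 9·1 + 3·3 + 8·3 + 7·1 + 5·-1.

50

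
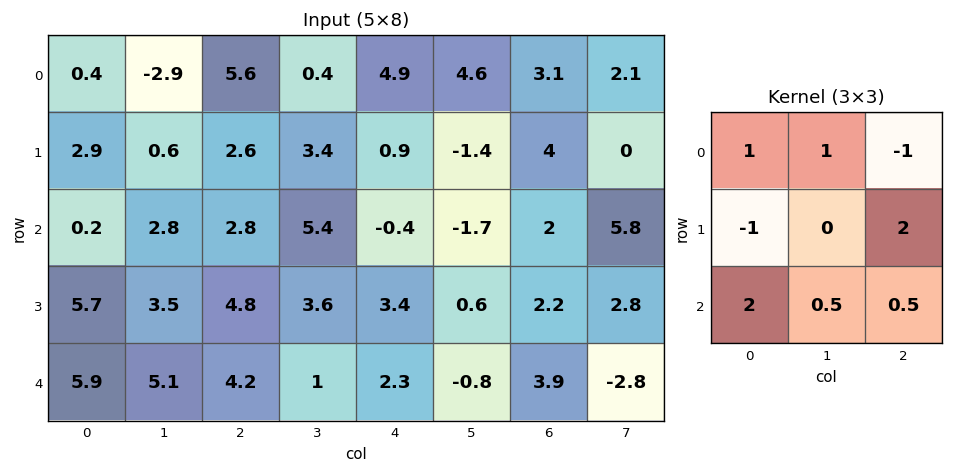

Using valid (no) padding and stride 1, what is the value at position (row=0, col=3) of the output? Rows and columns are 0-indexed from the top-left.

The receptive field on the input at this output position is [0.4 4.9 4.6 / 3.4 0.9 -1.4 / 5.4 -0.4 -1.7]. Elementwise product with the kernel and sum: 0.4·1 + 4.9·1 + 4.6·-1 + 3.4·-1 + -1.4·2 + 5.4·2 + -0.4·0.5 + -1.7·0.5.

4.25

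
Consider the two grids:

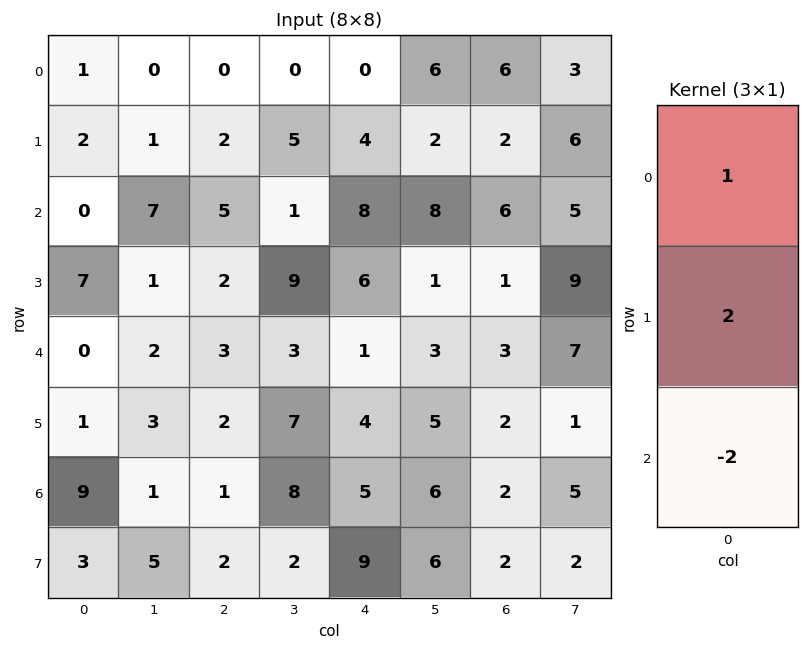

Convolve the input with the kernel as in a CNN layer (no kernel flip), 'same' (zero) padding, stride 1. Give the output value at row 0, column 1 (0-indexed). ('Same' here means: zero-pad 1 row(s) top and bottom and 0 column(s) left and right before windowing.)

-2

The receptive field on the zero-padded input at this output position is [0 / 0 / 1]. Elementwise product with the kernel and sum: 0·1 + 0·2 + 1·-2.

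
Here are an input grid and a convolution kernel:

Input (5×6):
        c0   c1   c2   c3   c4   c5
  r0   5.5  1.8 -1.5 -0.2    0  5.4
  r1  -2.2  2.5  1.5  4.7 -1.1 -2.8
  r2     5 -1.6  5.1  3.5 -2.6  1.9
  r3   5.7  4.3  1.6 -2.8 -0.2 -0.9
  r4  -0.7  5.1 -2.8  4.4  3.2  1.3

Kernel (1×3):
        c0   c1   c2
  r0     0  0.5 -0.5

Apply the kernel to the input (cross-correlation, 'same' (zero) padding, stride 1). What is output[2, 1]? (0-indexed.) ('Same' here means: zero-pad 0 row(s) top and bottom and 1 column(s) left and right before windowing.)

-3.35

The receptive field on the zero-padded input at this output position is [5 -1.6 5.1]. Elementwise product with the kernel and sum: -1.6·0.5 + 5.1·-0.5.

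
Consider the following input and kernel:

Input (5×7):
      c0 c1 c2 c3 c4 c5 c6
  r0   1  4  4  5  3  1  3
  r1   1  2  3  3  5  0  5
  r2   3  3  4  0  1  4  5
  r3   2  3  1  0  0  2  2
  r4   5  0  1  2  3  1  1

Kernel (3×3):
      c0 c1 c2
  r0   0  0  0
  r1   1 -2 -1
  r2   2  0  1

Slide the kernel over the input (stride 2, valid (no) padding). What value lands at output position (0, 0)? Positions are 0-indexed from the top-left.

4

The receptive field on the input at this output position is [1 4 4 / 1 2 3 / 3 3 4]. Elementwise product with the kernel and sum: 1·1 + 2·-2 + 3·-1 + 3·2 + 4·1.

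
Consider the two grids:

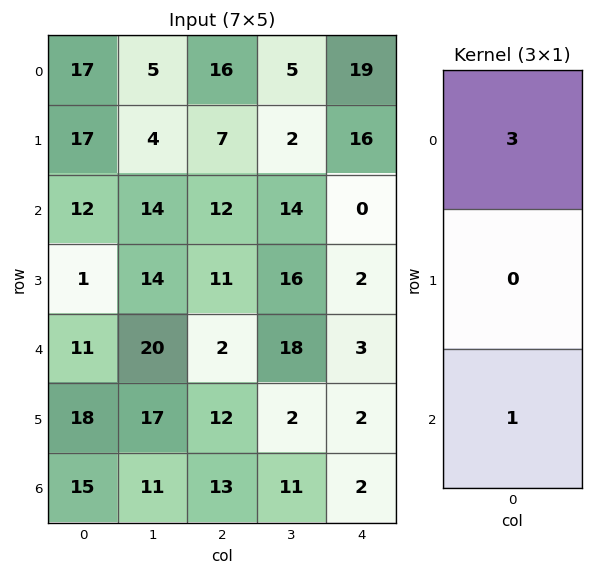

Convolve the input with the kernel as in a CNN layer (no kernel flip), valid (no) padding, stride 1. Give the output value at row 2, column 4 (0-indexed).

The receptive field on the input at this output position is [0 / 2 / 3]. Elementwise product with the kernel and sum: 0·3 + 3·1.

3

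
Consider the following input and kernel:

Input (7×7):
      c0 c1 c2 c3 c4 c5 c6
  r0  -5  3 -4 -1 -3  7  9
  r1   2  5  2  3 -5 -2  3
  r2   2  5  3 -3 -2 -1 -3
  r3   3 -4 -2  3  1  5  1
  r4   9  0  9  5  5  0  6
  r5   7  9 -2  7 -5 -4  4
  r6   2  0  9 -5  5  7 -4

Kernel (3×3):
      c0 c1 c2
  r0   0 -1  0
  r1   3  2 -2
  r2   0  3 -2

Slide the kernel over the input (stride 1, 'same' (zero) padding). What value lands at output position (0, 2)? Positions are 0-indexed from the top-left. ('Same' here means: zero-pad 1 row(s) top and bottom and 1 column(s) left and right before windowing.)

The receptive field on the zero-padded input at this output position is [0 0 0 / 3 -4 -1 / 5 2 3]. Elementwise product with the kernel and sum: 0·-1 + 3·3 + -4·2 + -1·-2 + 2·3 + 3·-2.

3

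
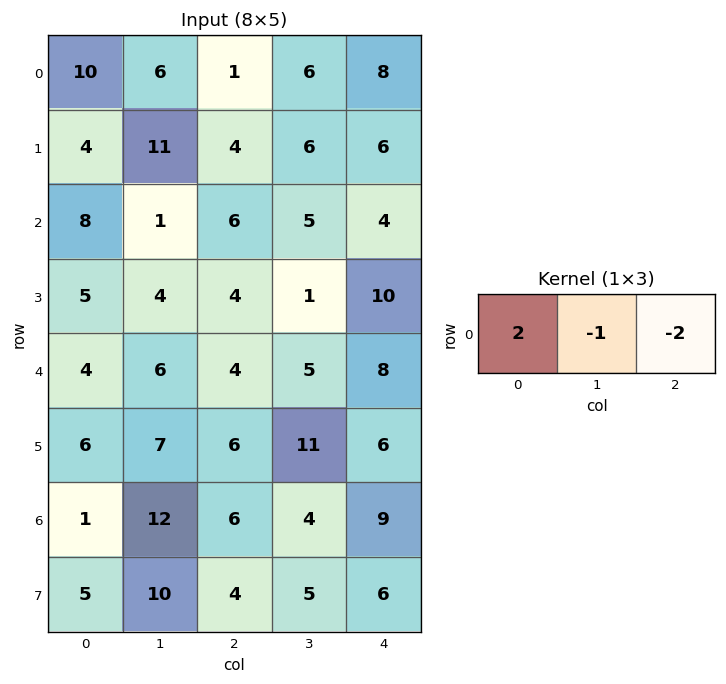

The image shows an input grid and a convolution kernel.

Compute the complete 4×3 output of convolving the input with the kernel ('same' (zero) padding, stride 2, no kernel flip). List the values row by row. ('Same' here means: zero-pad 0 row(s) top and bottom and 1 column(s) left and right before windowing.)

-22 -1 4
-10 -14 6
-16 -2 2
-25 10 -1

Output[0,0]: The receptive field on the zero-padded input at this output position is [0 10 6]. Elementwise product with the kernel and sum: 0·2 + 10·-1 + 6·-2.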